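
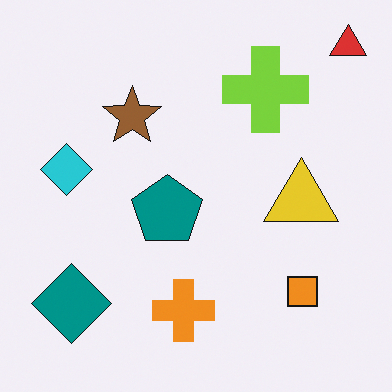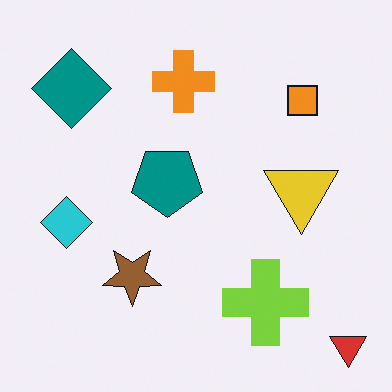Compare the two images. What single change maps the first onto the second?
This is the original image flipped vertically (top ↔ bottom).

The red triangle is in the top-right of the first image and the bottom-right of the second — shapes on opposite sides of the horizontal midline have swapped in a mirror flip.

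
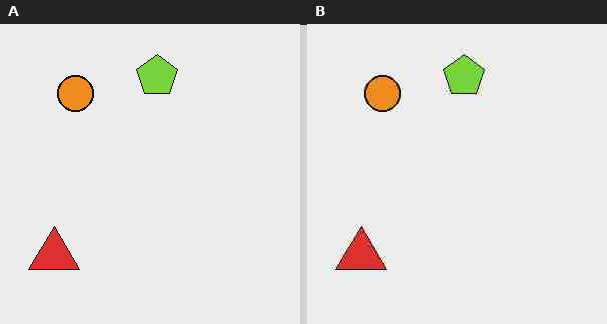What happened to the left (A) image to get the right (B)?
It was degraded with heavy JPEG compression.

Blocky 8×8 compression artifacts appear around shape edges and the flat background shows ringing — characteristic JPEG degradation.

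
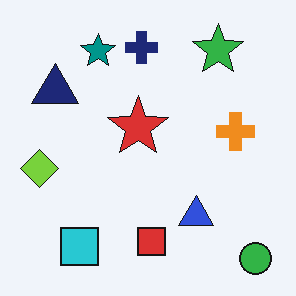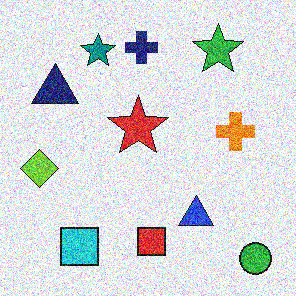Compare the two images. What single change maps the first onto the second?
This is the original image degraded with a thick layer of grain.

Random speckle covers the whole image, including the flat background.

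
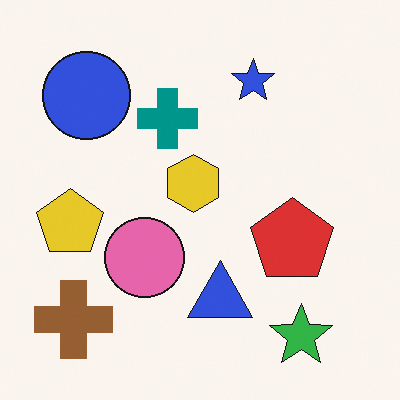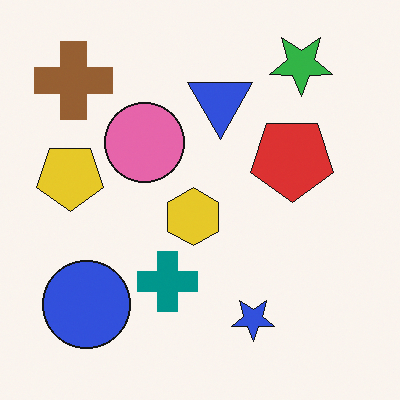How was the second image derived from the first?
It was flipped vertically (top ↔ bottom).

The green star is in the bottom-right of the first image and the top-right of the second — shapes on opposite sides of the horizontal midline have swapped in a mirror flip.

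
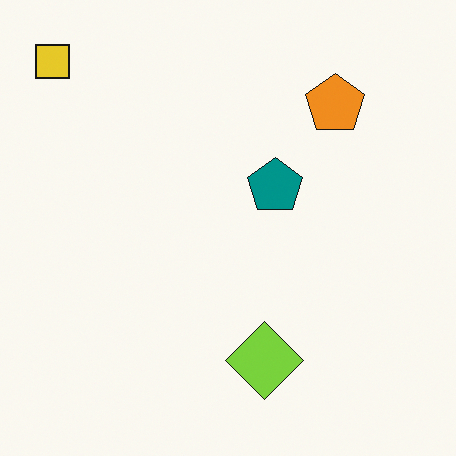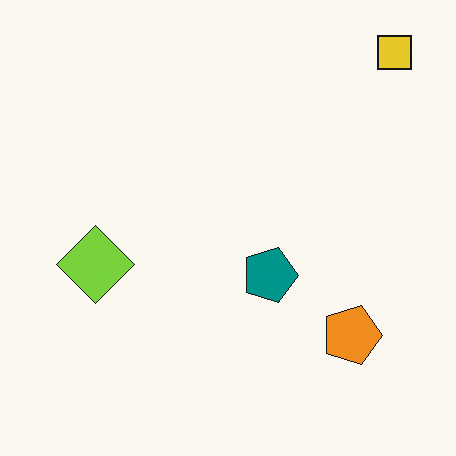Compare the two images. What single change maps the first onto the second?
This is the original image rotated 90° clockwise.

The yellow square sits in the top-left of the first image and the top-right of the second — consistent with a whole-image 90° clockwise rotation.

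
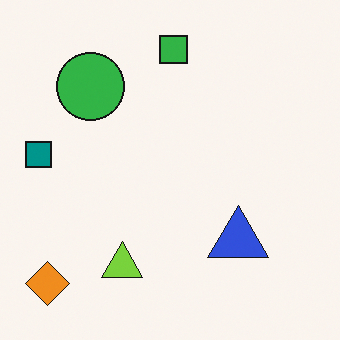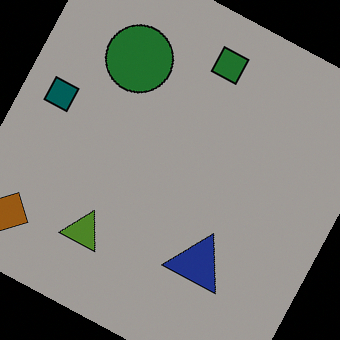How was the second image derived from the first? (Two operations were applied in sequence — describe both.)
The image was rotated clockwise by a clearly visible amount, then darkened a lot.

Every shape is tilted by the same angle and the image corners show triangular fill wedges — a whole-image rotation by a non-right angle. Every pixel — background and shapes alike — is uniformly darkened.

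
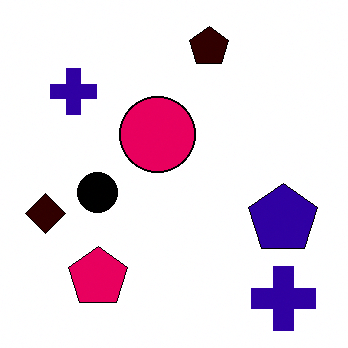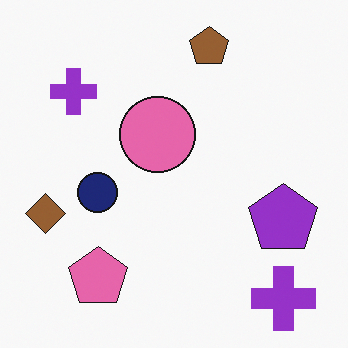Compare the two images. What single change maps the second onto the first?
This is the original image given much higher contrast.

Tones are pushed away from mid-grey across the whole image — a global contrast change.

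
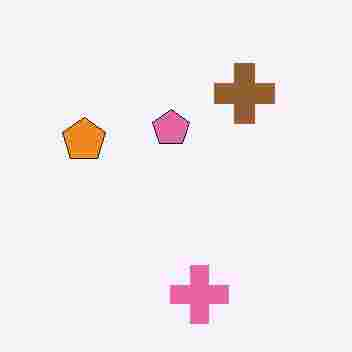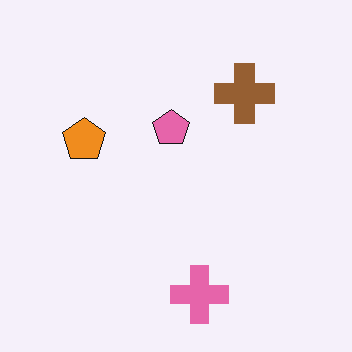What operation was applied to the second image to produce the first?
The image was heavily JPEG-compressed with obvious blocking artifacts.

Blocky 8×8 compression artifacts appear around shape edges and the flat background shows ringing — characteristic JPEG degradation.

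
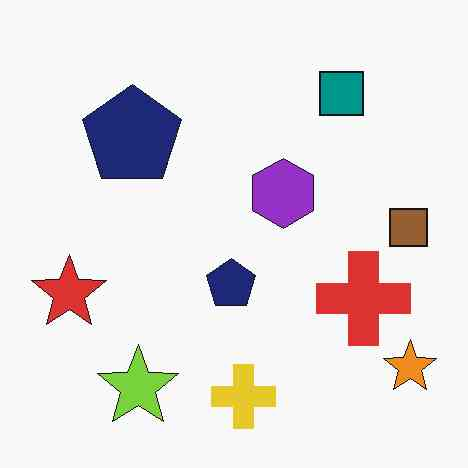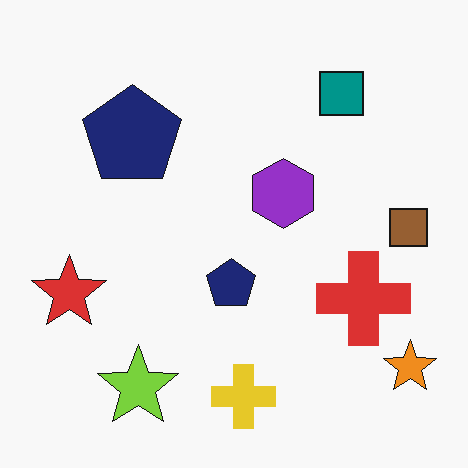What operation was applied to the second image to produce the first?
The first image is the second JPEG-compressed with visible artifacts.

Blocky 8×8 compression artifacts appear around shape edges and the flat background shows ringing — characteristic JPEG degradation.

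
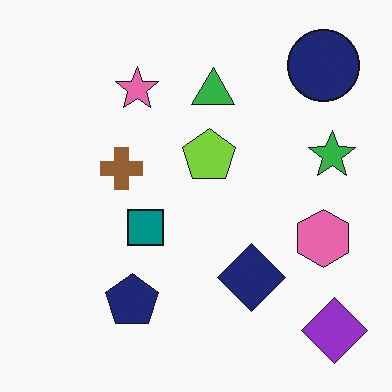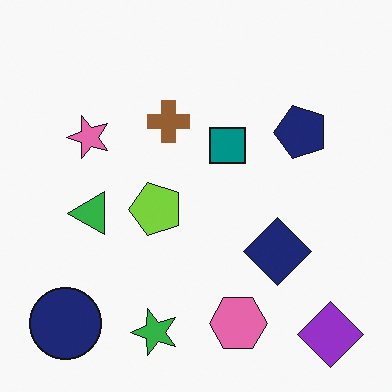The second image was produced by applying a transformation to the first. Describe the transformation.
This is the original image transposed (reflected across the top-left ↔ bottom-right diagonal).

Shapes have swapped their row and column positions — what was in the top-right is now in the bottom-left — a diagonal reflection.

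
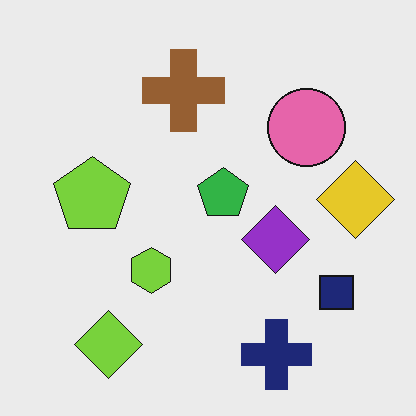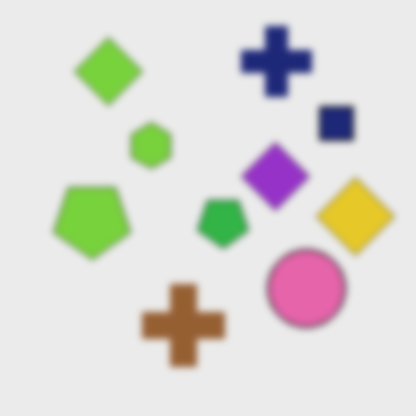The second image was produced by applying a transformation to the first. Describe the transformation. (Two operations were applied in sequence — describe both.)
This is the original image flipped vertically (top ↔ bottom), then noticeably gaussian-blurred.

The navy cross is in the bottom of the first image and the top of the second — shapes on opposite sides of the horizontal midline have swapped in a mirror flip. Shape edges and outlines are uniformly softened across the whole image.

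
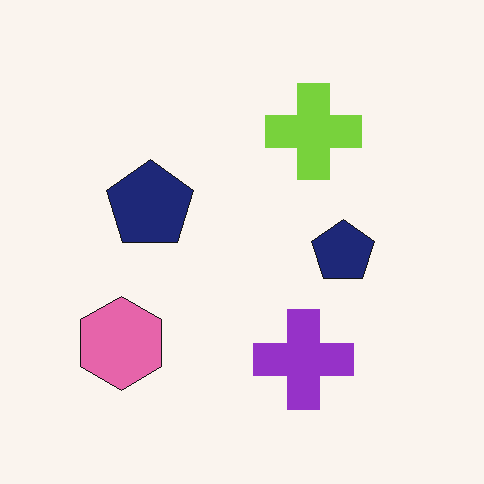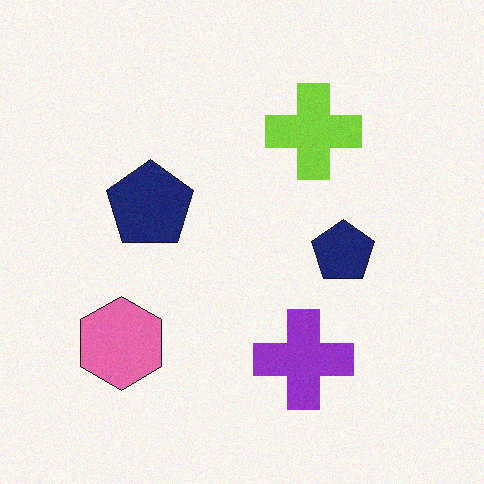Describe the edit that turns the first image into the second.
This is the original image degraded with subtle gaussian noise.

Random speckle covers the whole image, including the flat background.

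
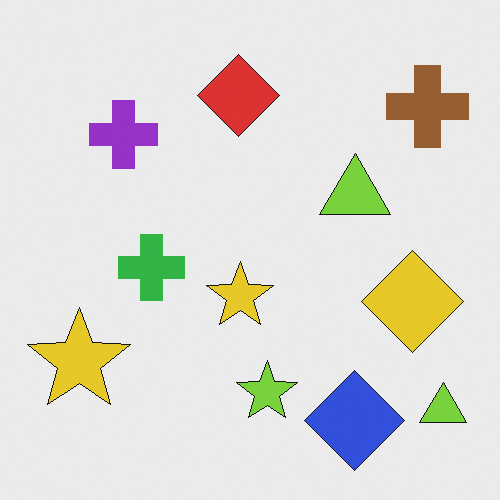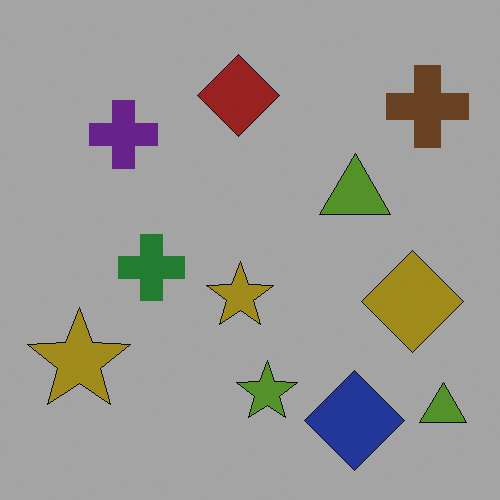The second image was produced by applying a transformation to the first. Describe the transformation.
The image was darkened a lot.

Every pixel — background and shapes alike — is uniformly darkened.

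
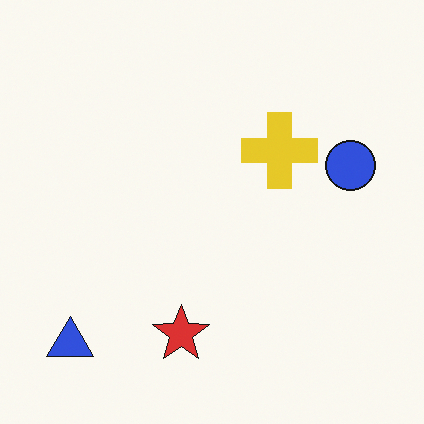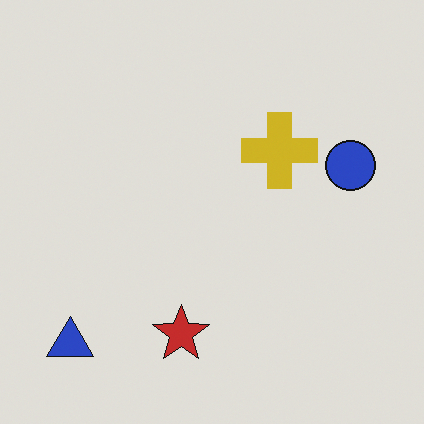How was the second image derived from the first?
Darkened a little.

Every pixel — background and shapes alike — is uniformly darkened.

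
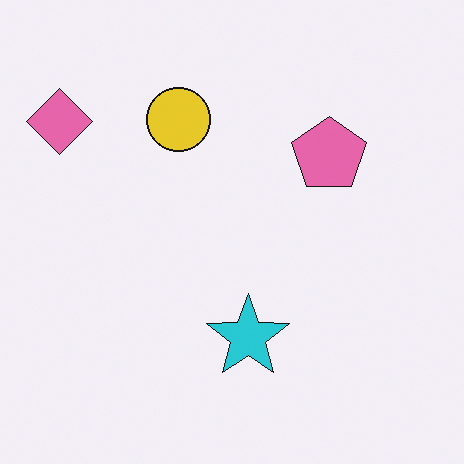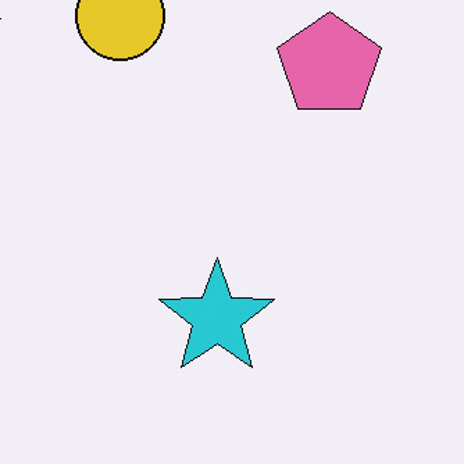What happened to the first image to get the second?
Cropped slightly and scaled back up.

The visible shapes are larger and the field of view is narrower; shapes near the original edges may be partly or wholly outside the frame — a crop-and-rescale.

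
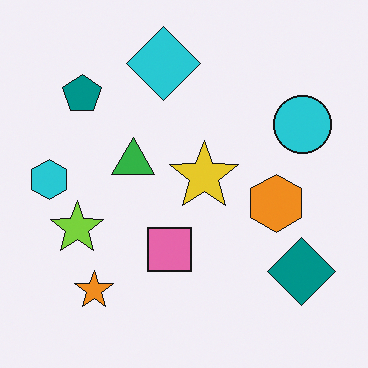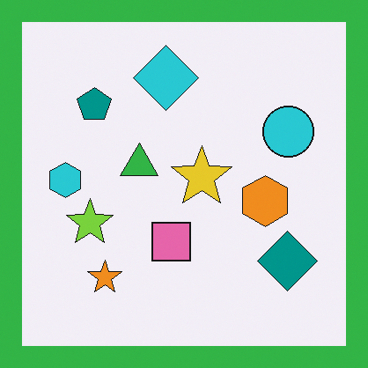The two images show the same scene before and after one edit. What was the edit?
This is the original image framed with a green border.

A solid green frame runs around the edge of the second image, with the content slightly shrunk inside it.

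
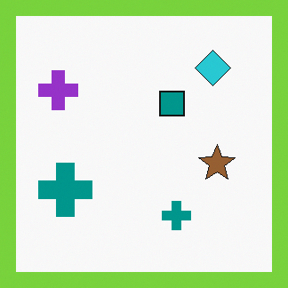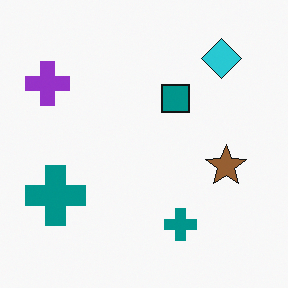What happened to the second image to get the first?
It was framed with a lime border.

A solid lime frame runs around the edge of the first image, with the content slightly shrunk inside it.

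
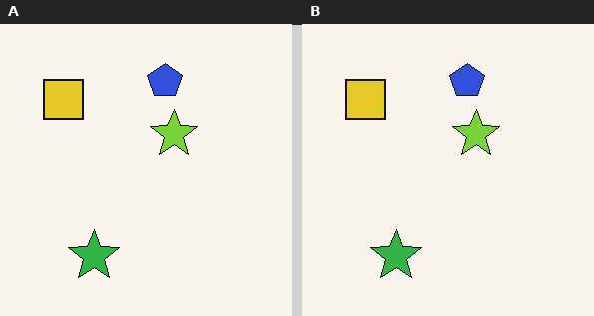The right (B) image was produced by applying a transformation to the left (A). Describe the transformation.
JPEG-compressed with visible artifacts.

Blocky 8×8 compression artifacts appear around shape edges and the flat background shows ringing — characteristic JPEG degradation.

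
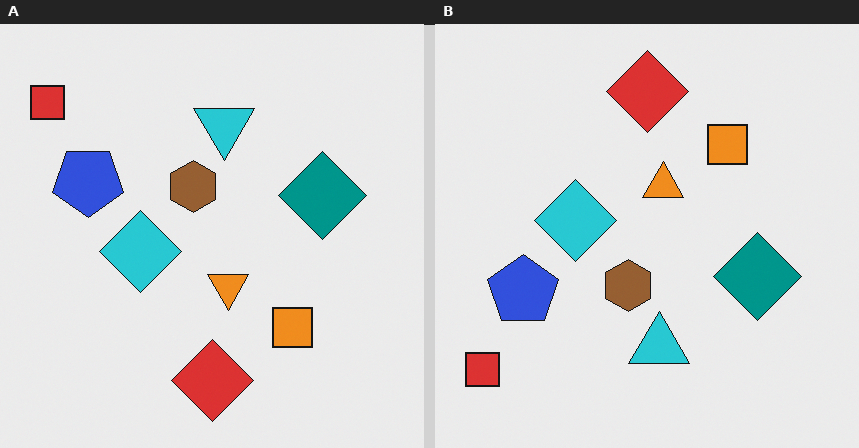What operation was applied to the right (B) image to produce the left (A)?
It was flipped vertically (top ↔ bottom).

The red diamond is in the top of the right (B) image and the bottom of the left (A) — shapes on opposite sides of the horizontal midline have swapped in a mirror flip.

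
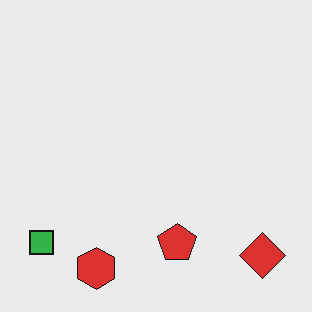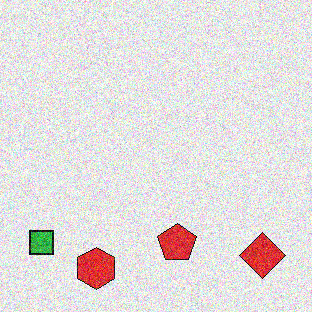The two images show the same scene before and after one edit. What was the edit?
This is the original image degraded with a thick layer of grain.

Random speckle covers the whole image, including the flat background.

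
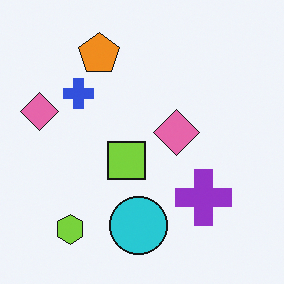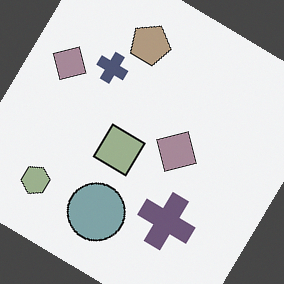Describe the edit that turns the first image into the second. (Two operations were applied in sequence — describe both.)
It was made much more muted (saturation change), then rotated clockwise by a large amount — several tens of degrees.

All colors are more muted and greyish — a global saturation change. Every shape is tilted by the same angle and the image corners show triangular fill wedges — a whole-image rotation by a non-right angle.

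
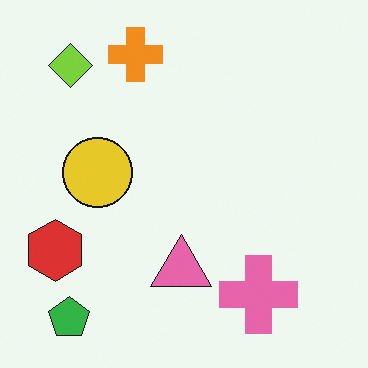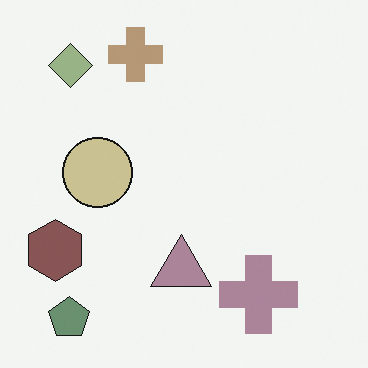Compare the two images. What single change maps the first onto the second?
The image was heavily desaturated.

All colors are more muted and greyish — a global saturation change.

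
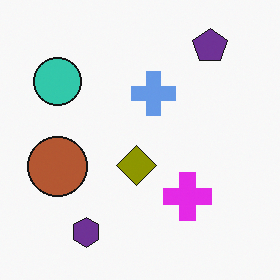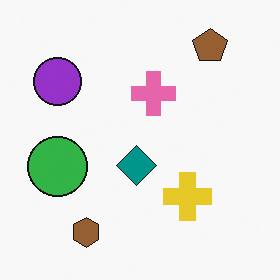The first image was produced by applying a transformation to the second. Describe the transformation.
The transformation is: hue-shifted by a large amount.

Every shape's color has rotated by the same amount around the hue wheel — a uniform hue shift.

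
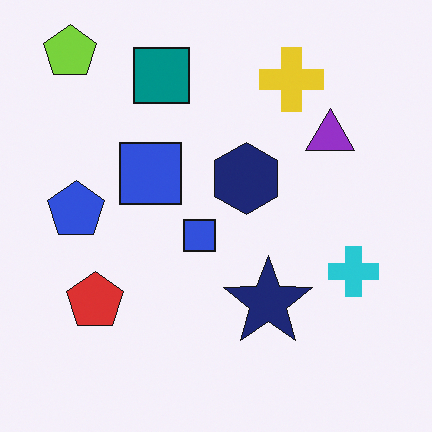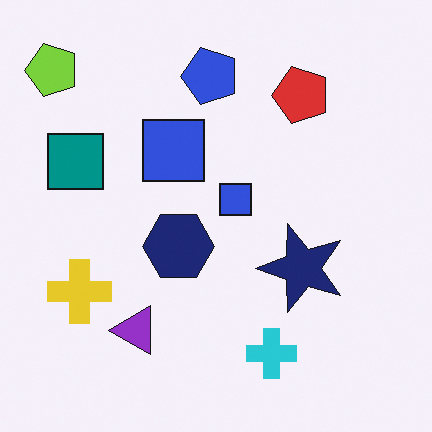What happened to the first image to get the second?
It was transposed (reflected across the top-left ↔ bottom-right diagonal).

Shapes have swapped their row and column positions — what was in the top-right is now in the bottom-left — a diagonal reflection.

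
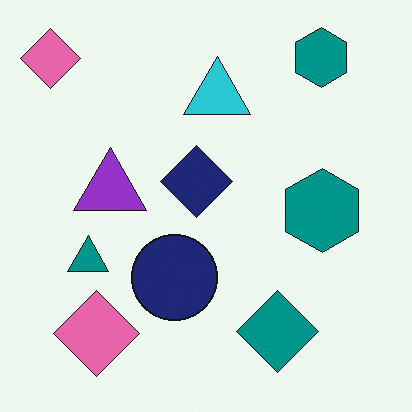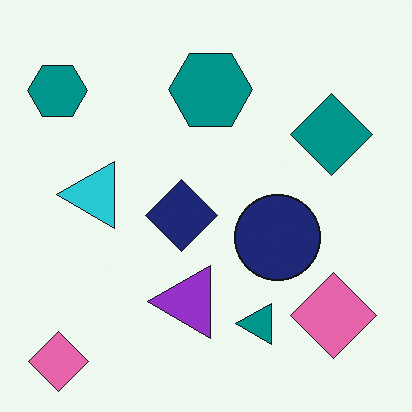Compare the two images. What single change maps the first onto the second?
The second image is the first rotated 90° counter-clockwise.

The teal diamond sits in the bottom-right of the first image and the top-right of the second — consistent with a whole-image 90° counter-clockwise rotation.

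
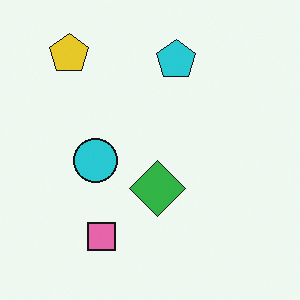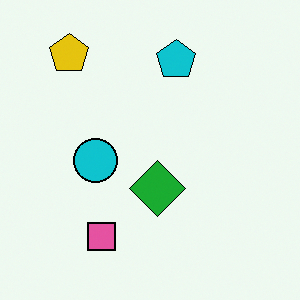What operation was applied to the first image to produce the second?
This is the original image given slightly increased contrast.

Tones are pushed away from mid-grey across the whole image — a global contrast change.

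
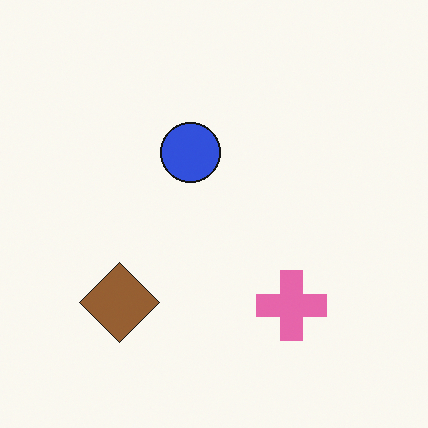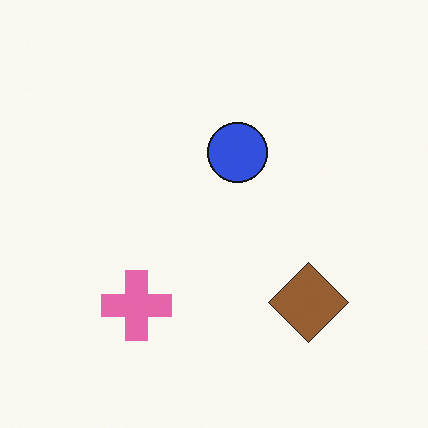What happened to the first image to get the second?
This is the original image flipped horizontally (left ↔ right).

The brown diamond is in the bottom-left of the first image and the bottom-right of the second — shapes on opposite sides of the vertical midline have swapped in a mirror flip.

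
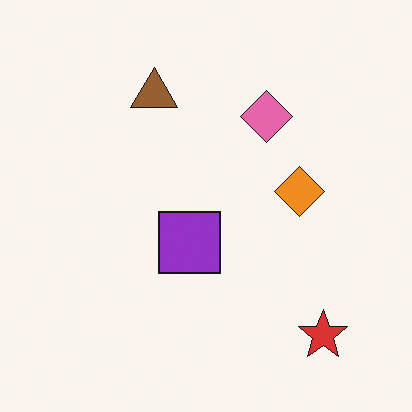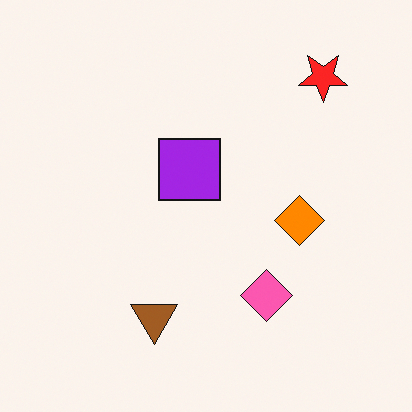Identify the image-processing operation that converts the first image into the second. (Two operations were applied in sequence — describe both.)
This is the original image flipped vertically (top ↔ bottom), then slightly oversaturated.

The red star is in the bottom-right of the first image and the top-right of the second — shapes on opposite sides of the horizontal midline have swapped in a mirror flip. All colors are more vivid — a global saturation change.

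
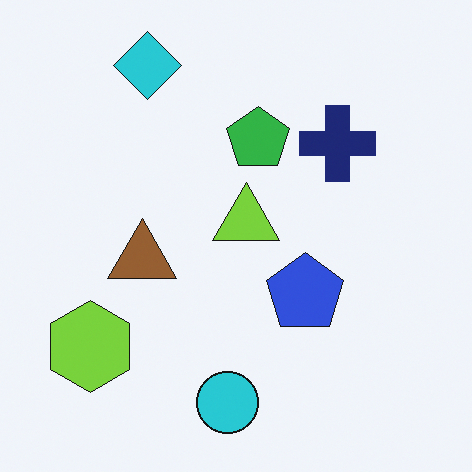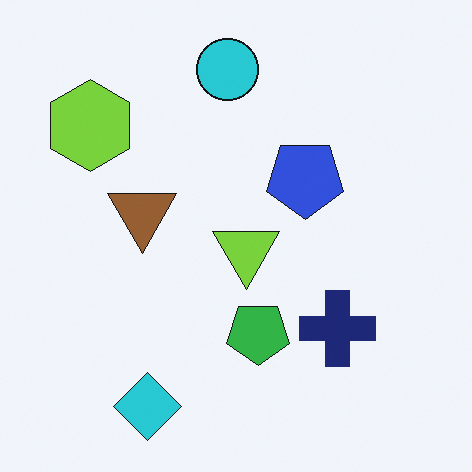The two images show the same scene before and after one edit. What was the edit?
This is the original image flipped vertically (top ↔ bottom).

The cyan diamond is in the top-left of the first image and the bottom-left of the second — shapes on opposite sides of the horizontal midline have swapped in a mirror flip.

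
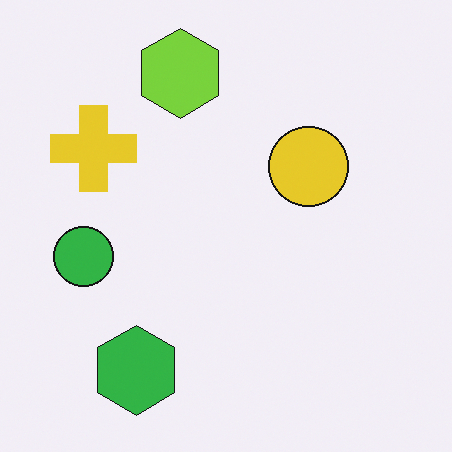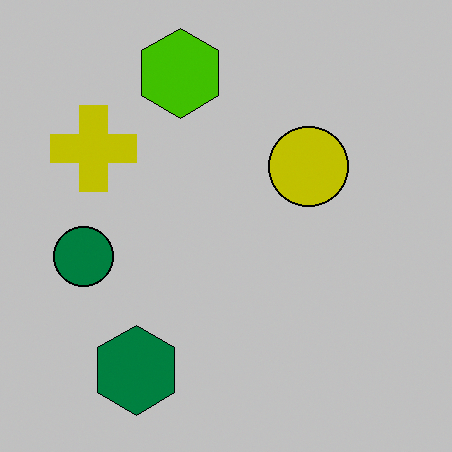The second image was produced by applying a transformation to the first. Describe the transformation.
It was aggressively posterized.

Each flat color has snapped to a coarser quantized level — most visibly, the near-white background has dropped to a flat grey.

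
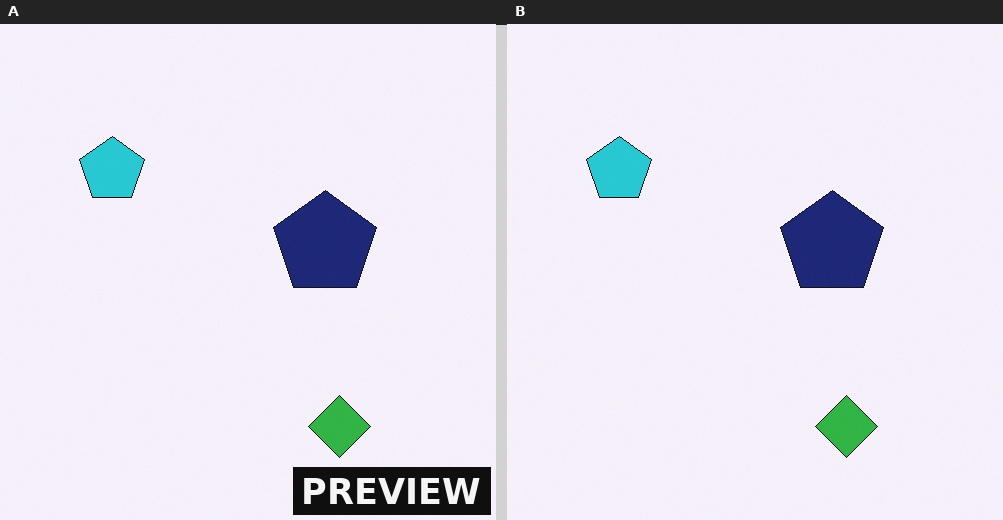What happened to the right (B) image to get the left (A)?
This is the original image watermarked with the text "PREVIEW" in the lower-right corner.

A dark label reading "PREVIEW" appears in the lower-right corner.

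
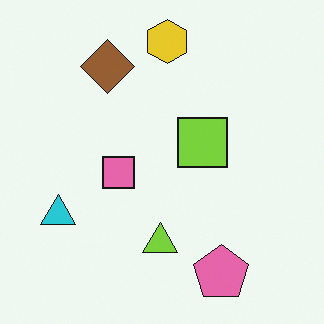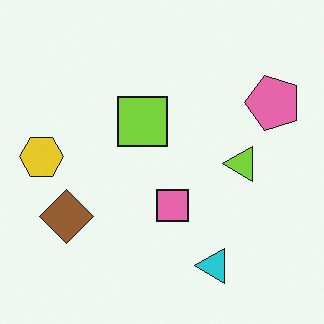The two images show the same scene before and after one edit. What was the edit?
The transformation is: rotated 90° counter-clockwise.

The pink pentagon sits in the bottom-right of the first image and the top-right of the second — consistent with a whole-image 90° counter-clockwise rotation.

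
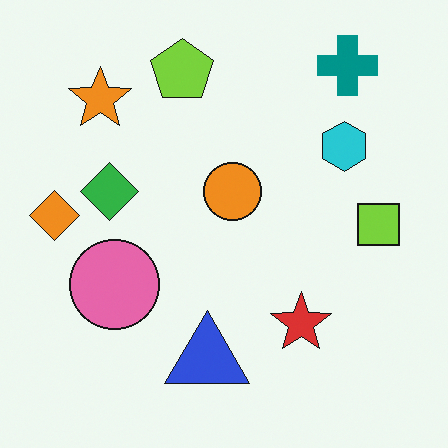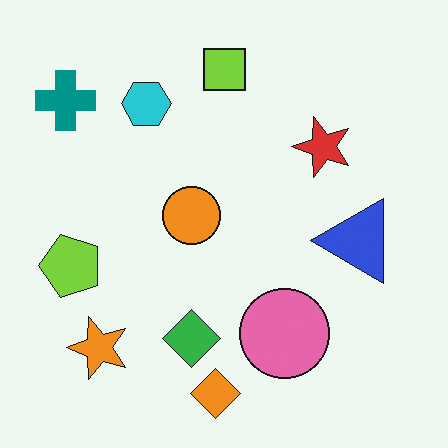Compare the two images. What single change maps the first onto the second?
This is the original image rotated 90° counter-clockwise.

The teal cross sits in the top-right of the first image and the top-left of the second — consistent with a whole-image 90° counter-clockwise rotation.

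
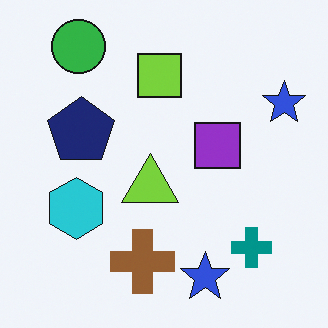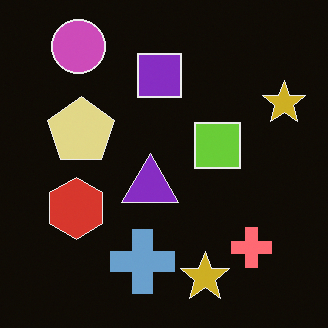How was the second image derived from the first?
Color-inverted (negative).

The light background has become dark and every shape's color is its complement — a photographic negative.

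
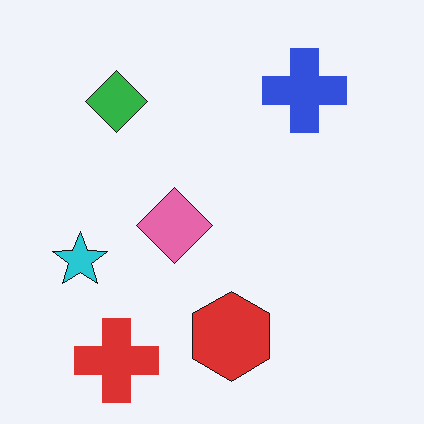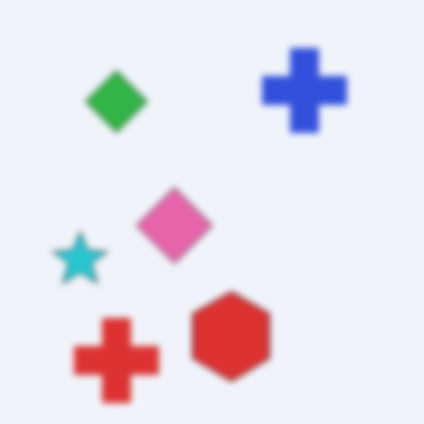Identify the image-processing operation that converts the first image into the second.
This is the original image noticeably gaussian-blurred.

Shape edges and outlines are uniformly softened across the whole image.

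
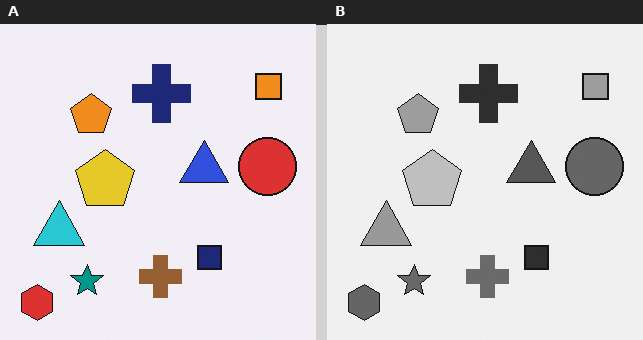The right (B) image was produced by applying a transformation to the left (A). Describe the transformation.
It was converted to grayscale.

All color is removed — every shape is now a shade of grey.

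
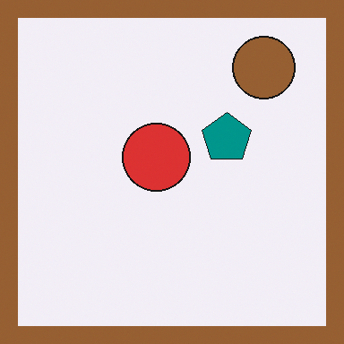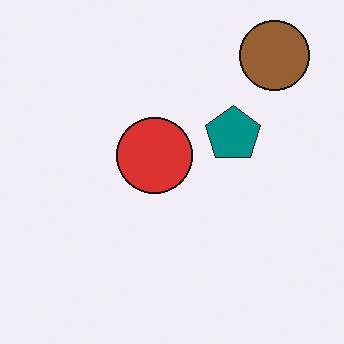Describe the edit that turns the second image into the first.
Framed with a brown border.

A solid brown frame runs around the edge of the first image, with the content slightly shrunk inside it.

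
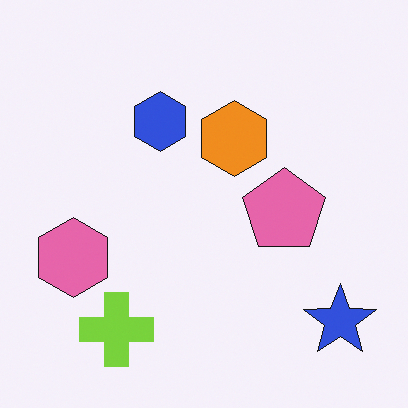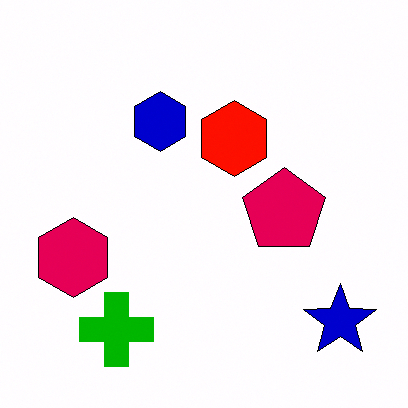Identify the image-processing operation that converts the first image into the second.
Boosted in contrast.

Tones are pushed away from mid-grey across the whole image — a global contrast change.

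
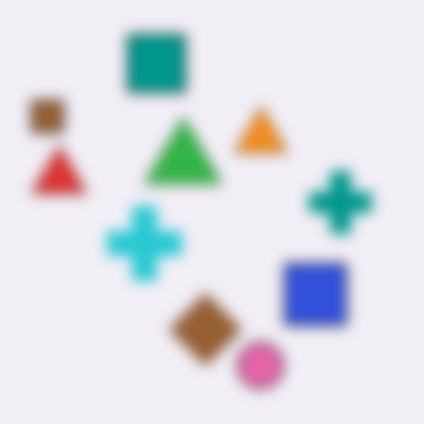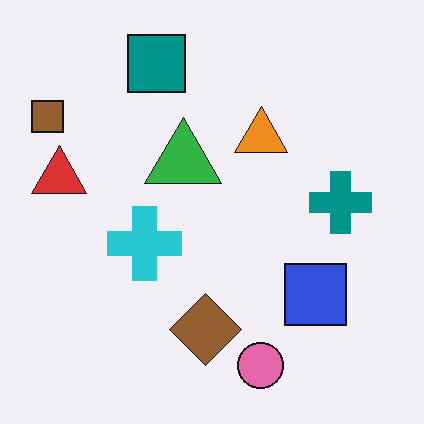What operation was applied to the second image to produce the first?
Heavily blurred.

Shape edges and outlines are uniformly softened across the whole image.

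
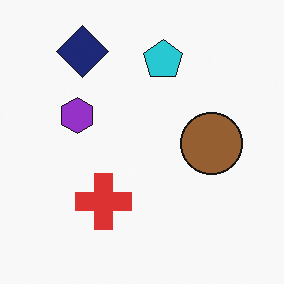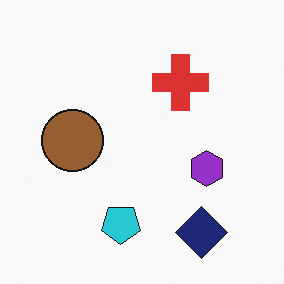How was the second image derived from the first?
It was rotated 180°.

The navy diamond sits in the top-left of the first image and the bottom-right of the second — consistent with a whole-image 180° rotation.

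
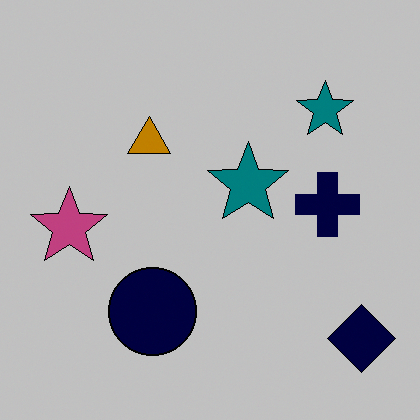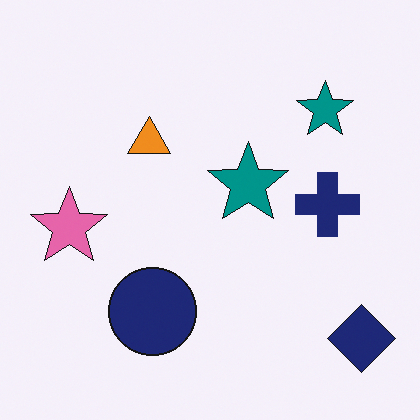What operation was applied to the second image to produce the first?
This is the original image aggressively posterized.

Each flat color has snapped to a coarser quantized level — most visibly, the near-white background has dropped to a flat grey.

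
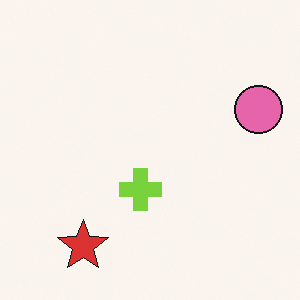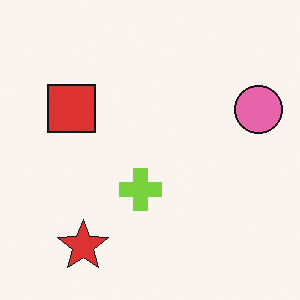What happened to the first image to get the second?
The image was overlaid with an additional red square.

A red square appears in the second image that is absent from the first.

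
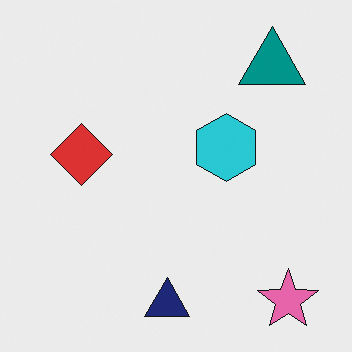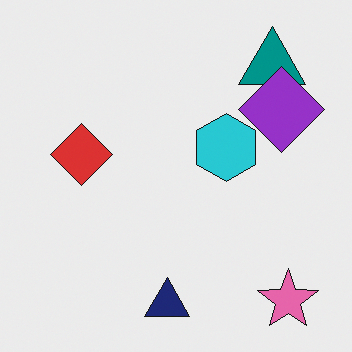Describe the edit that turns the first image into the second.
The image was overlaid with an additional purple diamond.

A purple diamond appears in the second image that is absent from the first.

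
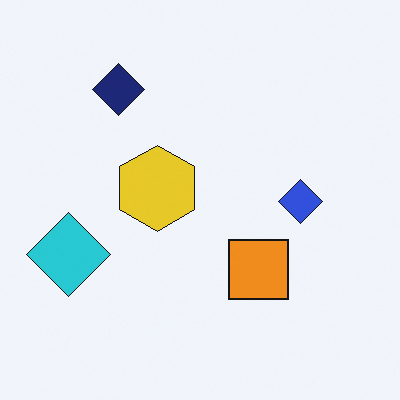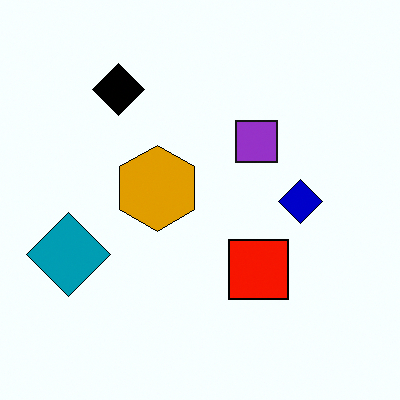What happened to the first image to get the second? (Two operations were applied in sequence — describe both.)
Boosted in contrast, then overlaid with an additional purple square.

Tones are pushed away from mid-grey across the whole image — a global contrast change. A purple square appears in the second image that is absent from the first.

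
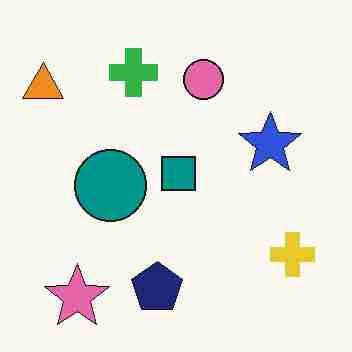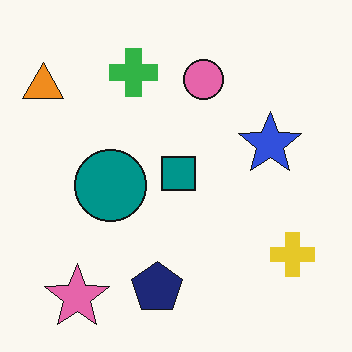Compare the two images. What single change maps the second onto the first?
The first image is the second degraded with heavy JPEG compression.

Blocky 8×8 compression artifacts appear around shape edges and the flat background shows ringing — characteristic JPEG degradation.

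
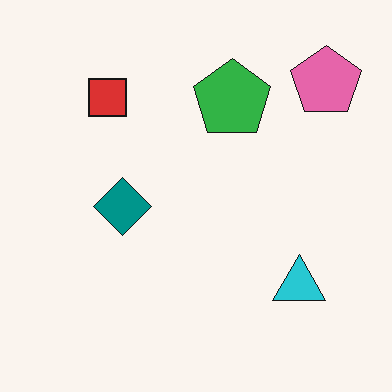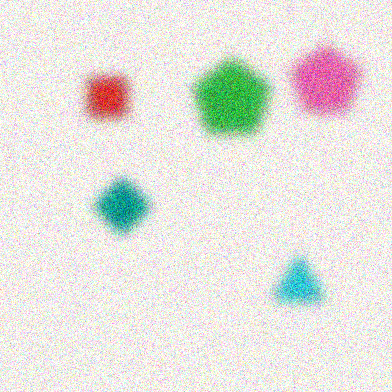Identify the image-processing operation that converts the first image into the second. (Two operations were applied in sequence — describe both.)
The image was heavily blurred, then degraded with a thick layer of grain.

Shape edges and outlines are uniformly softened across the whole image. Random speckle covers the whole image, including the flat background.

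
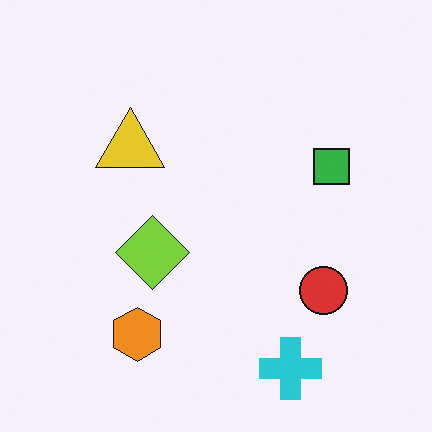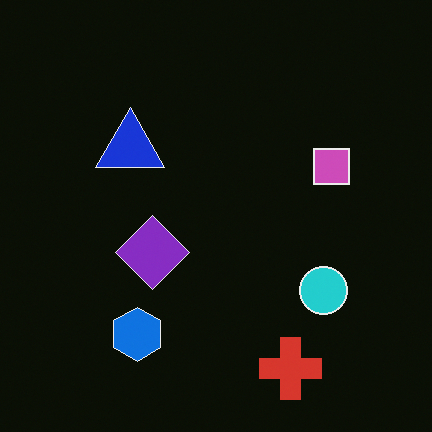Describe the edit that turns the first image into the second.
Color-inverted (negative).

The light background has become dark and every shape's color is its complement — a photographic negative.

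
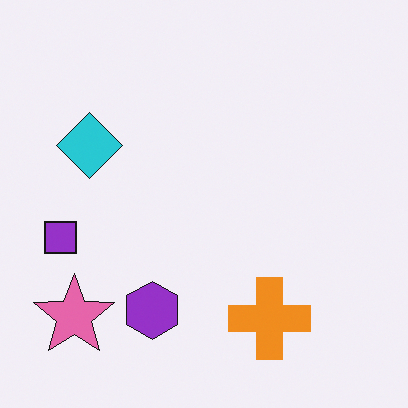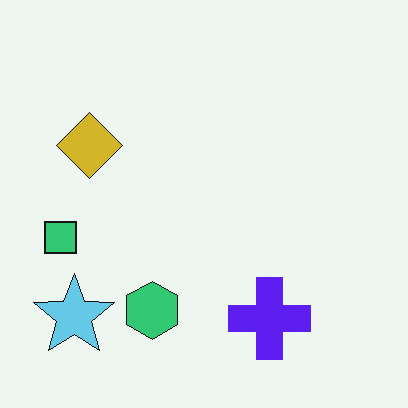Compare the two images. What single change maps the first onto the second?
The image was hue-shifted by a large amount.

Every shape's color has rotated by the same amount around the hue wheel — a uniform hue shift.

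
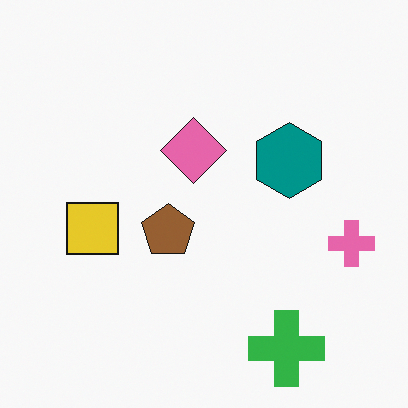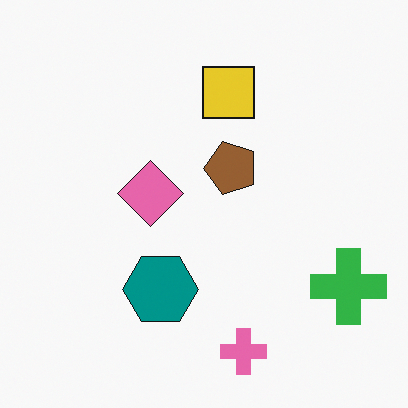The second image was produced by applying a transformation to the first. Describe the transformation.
The transformation is: transposed (reflected across the top-left ↔ bottom-right diagonal).

Shapes have swapped their row and column positions — what was in the top-right is now in the bottom-left — a diagonal reflection.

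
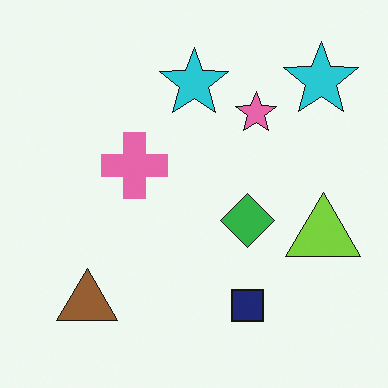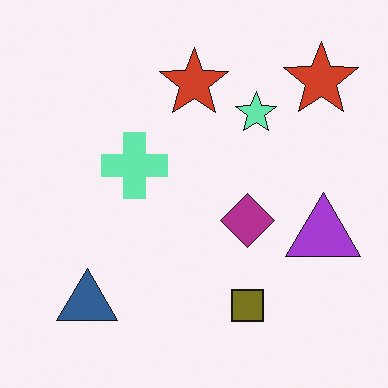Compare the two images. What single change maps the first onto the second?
The transformation is: hue-shifted through roughly half the color wheel.

Every shape's color has rotated by the same amount around the hue wheel — a uniform hue shift.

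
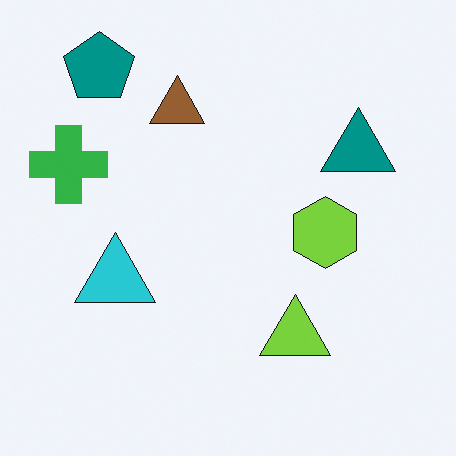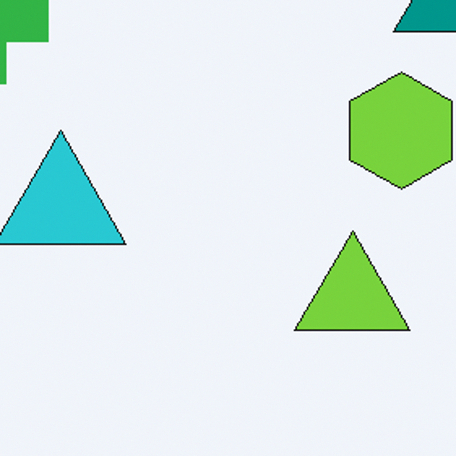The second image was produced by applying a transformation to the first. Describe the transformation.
Cropped tightly and scaled back up.

The visible shapes are larger and the field of view is narrower; shapes near the original edges may be partly or wholly outside the frame — a crop-and-rescale.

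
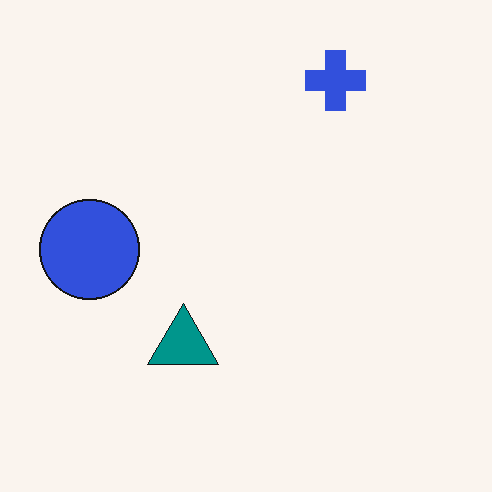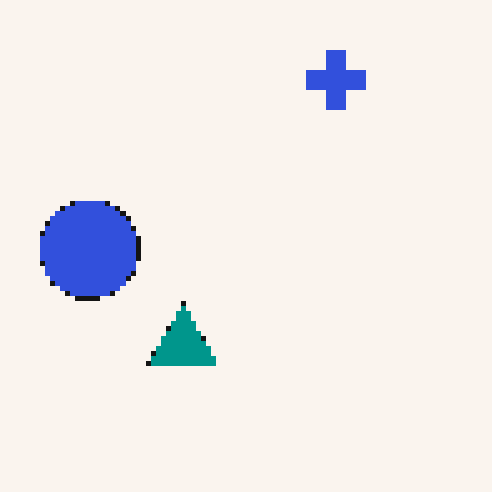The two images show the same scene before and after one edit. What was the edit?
Mildly pixelated.

Shapes are reduced to large square blocks; fine edges and outlines are lost — a downscale-then-upscale (mosaic) effect.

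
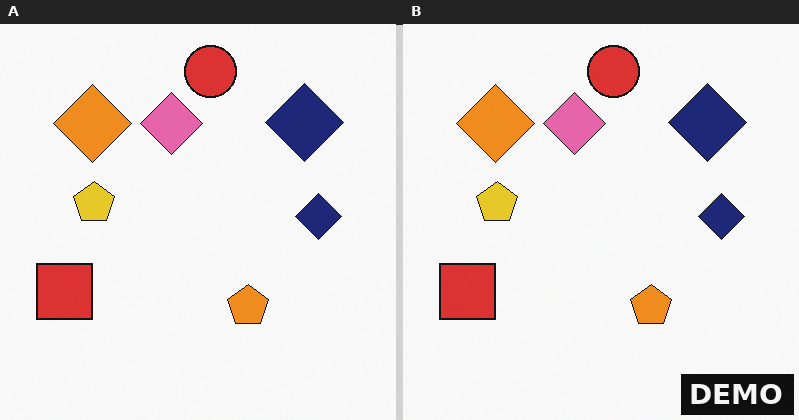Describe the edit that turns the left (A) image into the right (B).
It was watermarked with the text "DEMO" in the lower-right corner.

A dark label reading "DEMO" appears in the lower-right corner.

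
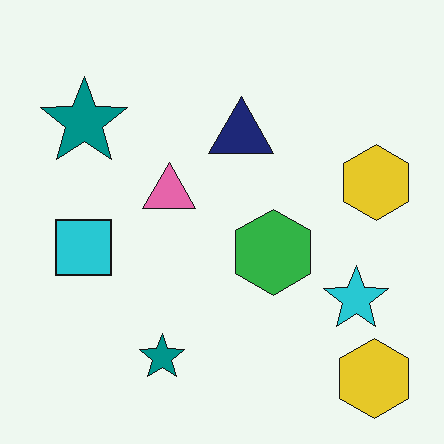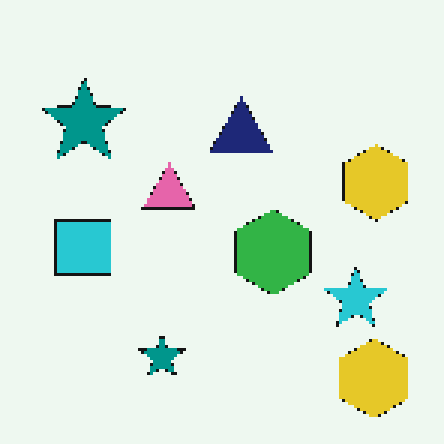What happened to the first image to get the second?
The transformation is: lightly pixelated (a mild mosaic effect).

Shapes are reduced to large square blocks; fine edges and outlines are lost — a downscale-then-upscale (mosaic) effect.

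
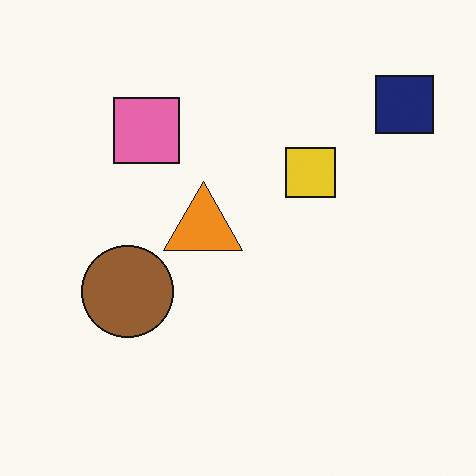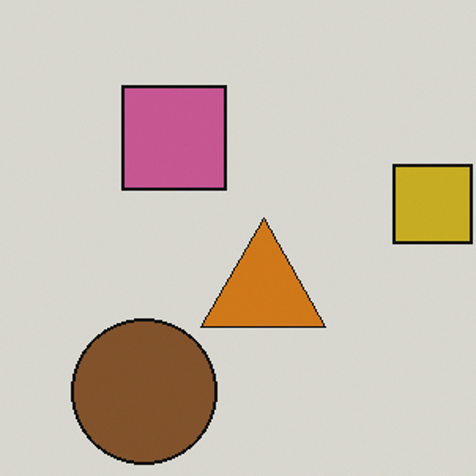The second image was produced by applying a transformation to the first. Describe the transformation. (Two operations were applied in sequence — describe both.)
Darkened a little, then cropped to a modestly smaller region and rescaled.

Every pixel — background and shapes alike — is uniformly darkened. The visible shapes are larger and the field of view is narrower; shapes near the original edges may be partly or wholly outside the frame — a crop-and-rescale.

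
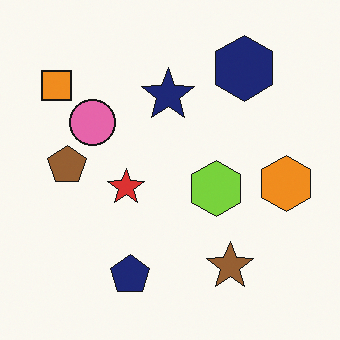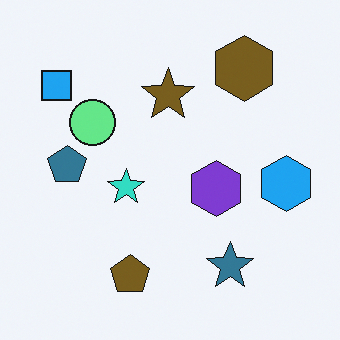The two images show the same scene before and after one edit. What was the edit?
This is the original image hue-shifted through roughly half the color wheel.

Every shape's color has rotated by the same amount around the hue wheel — a uniform hue shift.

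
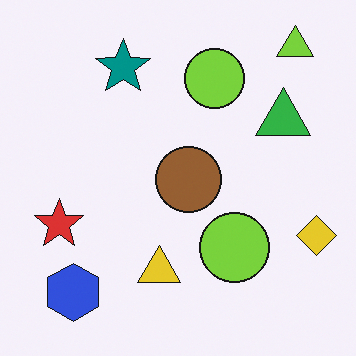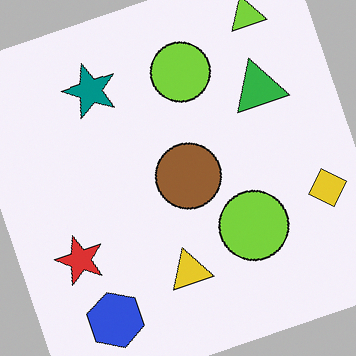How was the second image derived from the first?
It was rotated counter-clockwise by a clearly visible amount.

Every shape is tilted by the same angle and the image corners show triangular fill wedges — a whole-image rotation by a non-right angle.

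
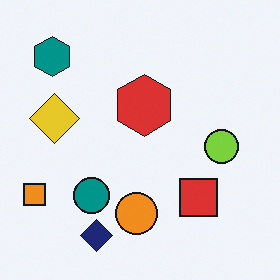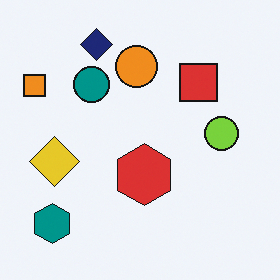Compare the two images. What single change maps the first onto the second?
The image was flipped vertically (top ↔ bottom).

The navy diamond is in the bottom of the first image and the top of the second — shapes on opposite sides of the horizontal midline have swapped in a mirror flip.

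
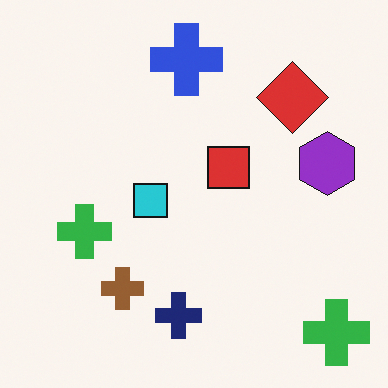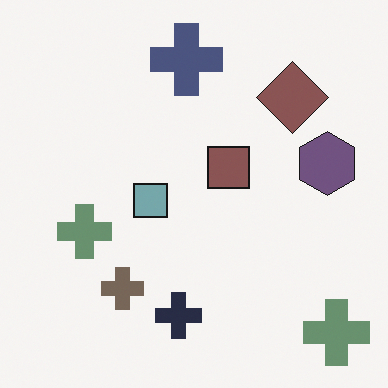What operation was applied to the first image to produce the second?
The transformation is: heavily desaturated.

All colors are more muted and greyish — a global saturation change.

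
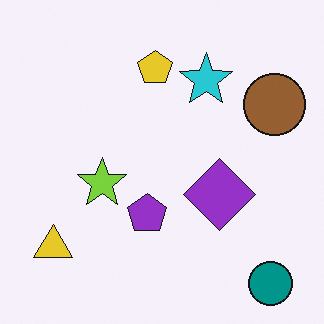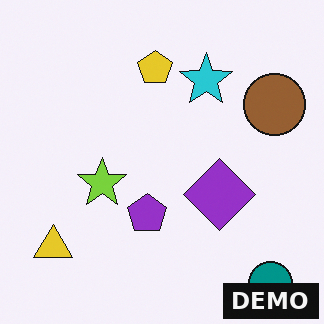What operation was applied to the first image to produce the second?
The second image is the first watermarked with the text "DEMO" in the lower-right corner.

A dark label reading "DEMO" appears in the lower-right corner.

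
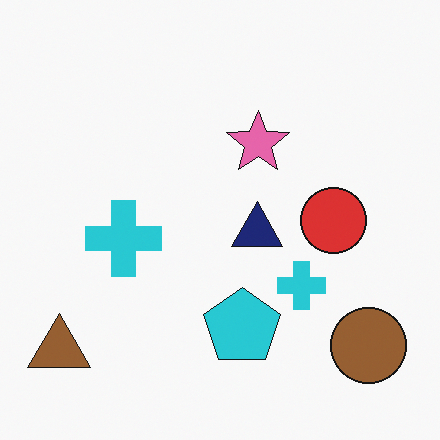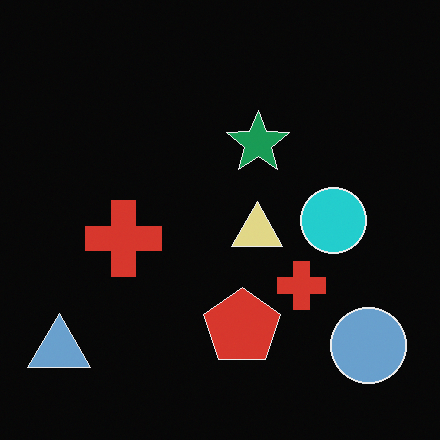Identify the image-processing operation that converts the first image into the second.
The second image is the first color-inverted (negative).

The light background has become dark and every shape's color is its complement — a photographic negative.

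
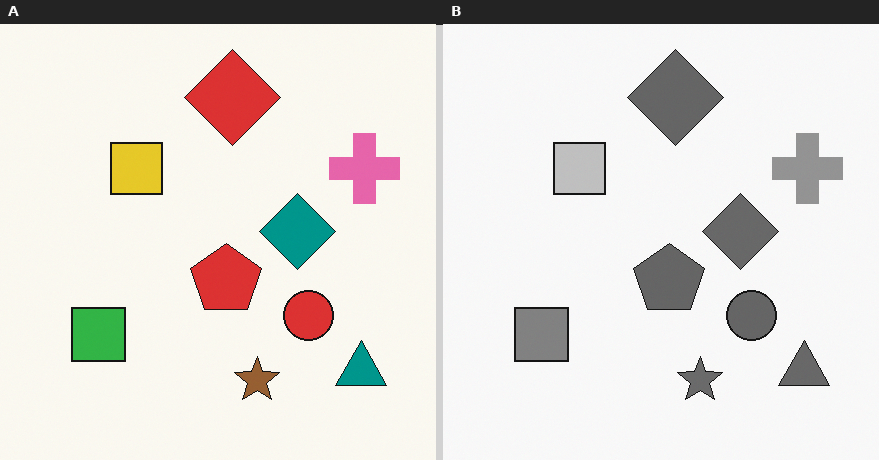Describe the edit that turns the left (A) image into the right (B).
The transformation is: converted to grayscale.

All color is removed — every shape is now a shade of grey.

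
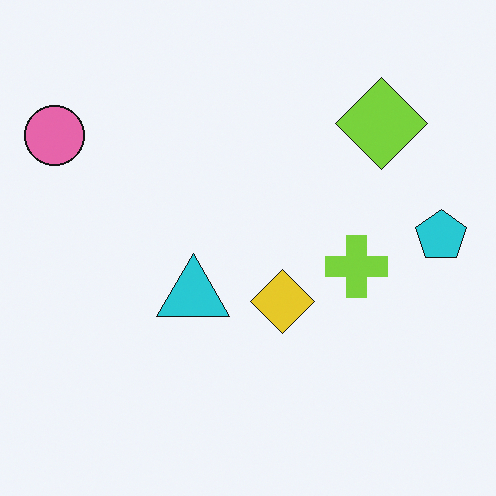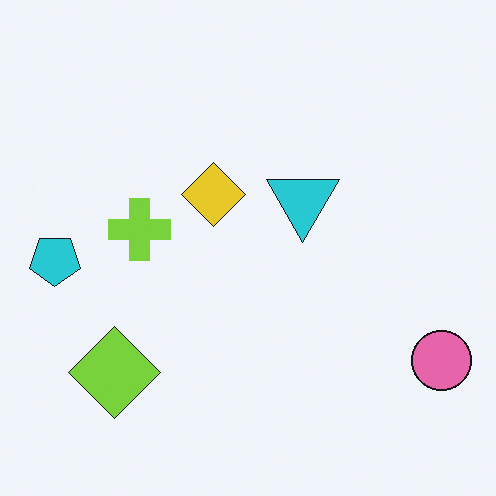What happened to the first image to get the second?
This is the original image rotated 180°.

The pink circle sits in the top-left of the first image and the bottom-right of the second — consistent with a whole-image 180° rotation.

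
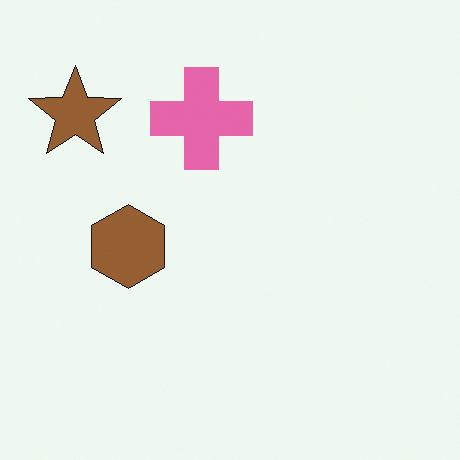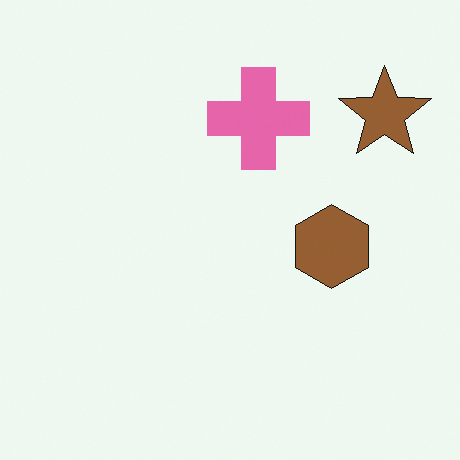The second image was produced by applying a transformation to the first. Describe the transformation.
Flipped horizontally (left ↔ right).

The brown star is in the top-left of the first image and the top-right of the second — shapes on opposite sides of the vertical midline have swapped in a mirror flip.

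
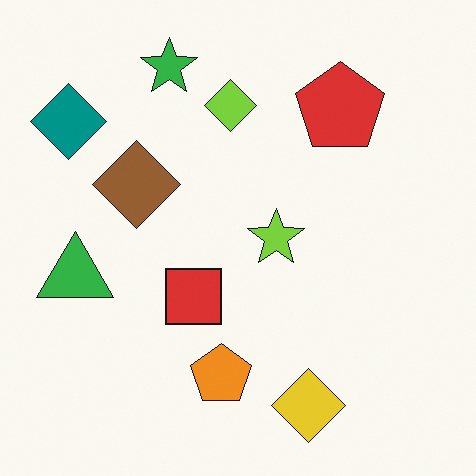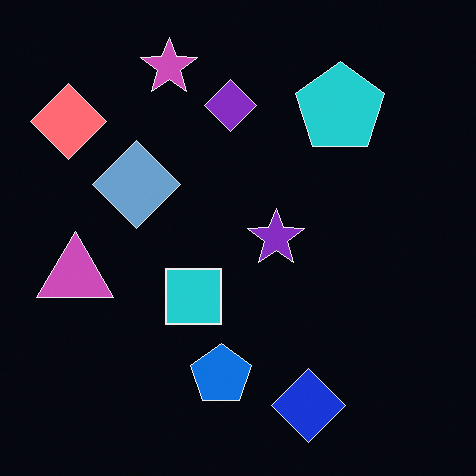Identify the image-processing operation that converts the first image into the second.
The transformation is: color-inverted (negative).

The light background has become dark and every shape's color is its complement — a photographic negative.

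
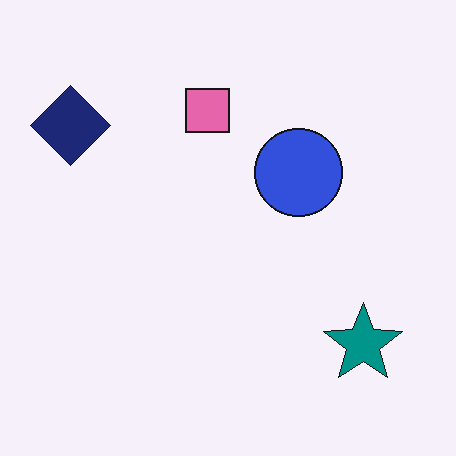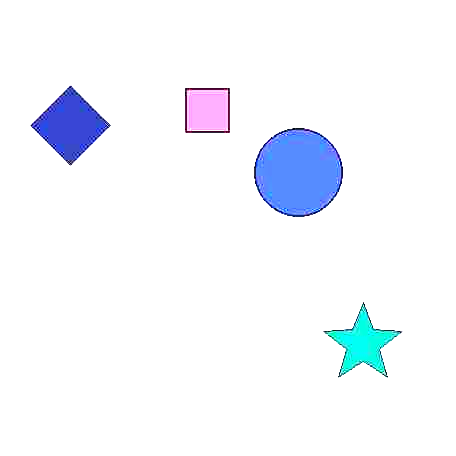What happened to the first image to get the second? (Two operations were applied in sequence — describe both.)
The image was degraded with heavy JPEG compression, then substantially brightened.

Blocky 8×8 compression artifacts appear around shape edges and the flat background shows ringing — characteristic JPEG degradation. Every pixel — background and shapes alike — is uniformly brightened.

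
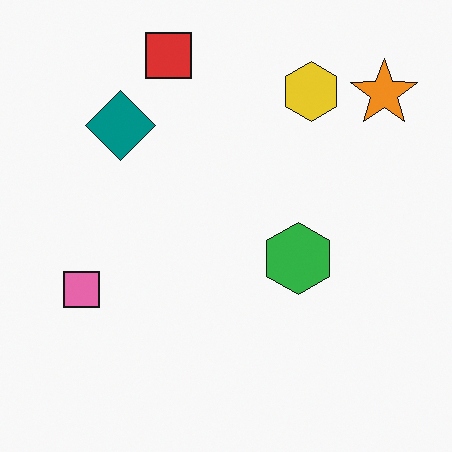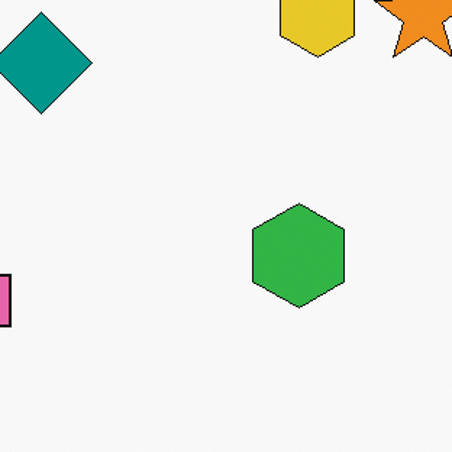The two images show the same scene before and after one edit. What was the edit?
It was cropped to a modestly smaller region and rescaled.

The visible shapes are larger and the field of view is narrower; shapes near the original edges may be partly or wholly outside the frame — a crop-and-rescale.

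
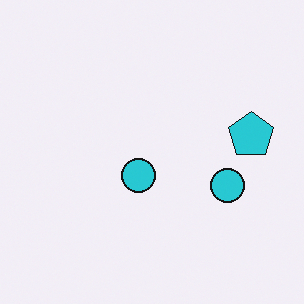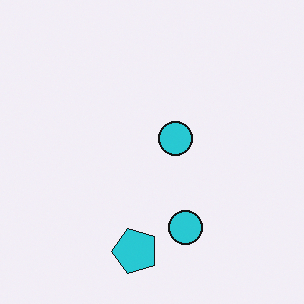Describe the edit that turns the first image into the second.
The transformation is: transposed (reflected across the top-left ↔ bottom-right diagonal).

Shapes have swapped their row and column positions — what was in the top-right is now in the bottom-left — a diagonal reflection.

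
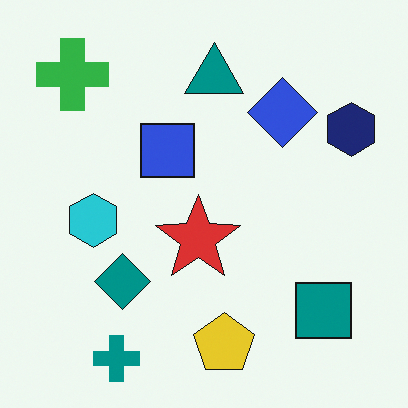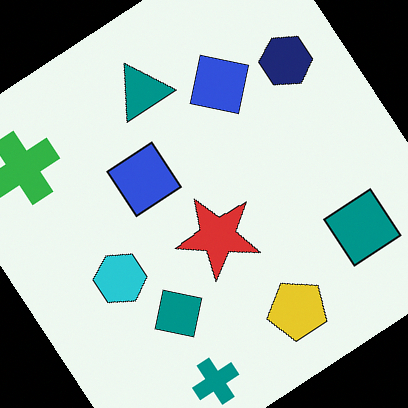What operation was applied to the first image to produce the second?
The image was rotated counter-clockwise by a large amount — several tens of degrees.

Every shape is tilted by the same angle and the image corners show triangular fill wedges — a whole-image rotation by a non-right angle.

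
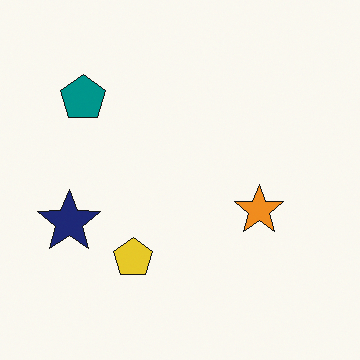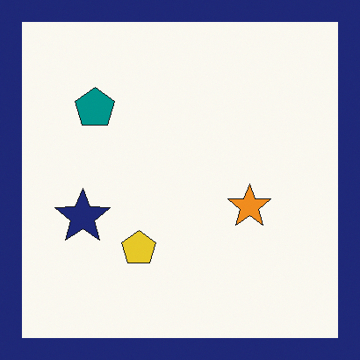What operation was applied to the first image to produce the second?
The transformation is: framed with a navy border.

A solid navy frame runs around the edge of the second image, with the content slightly shrunk inside it.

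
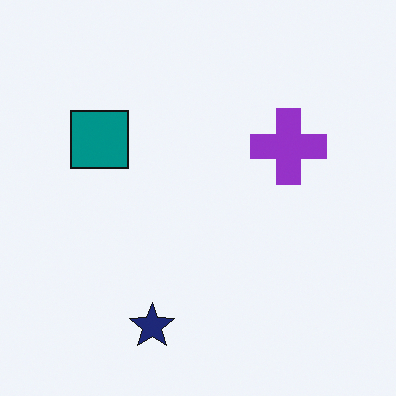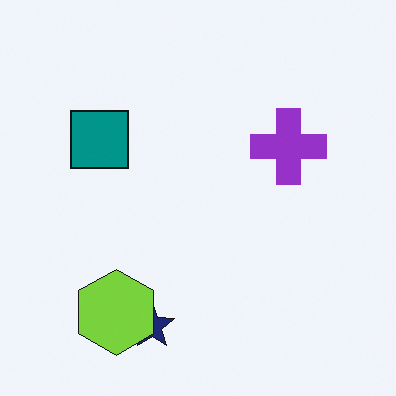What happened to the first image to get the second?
The transformation is: overlaid with an additional lime hexagon.

A lime hexagon appears in the second image that is absent from the first.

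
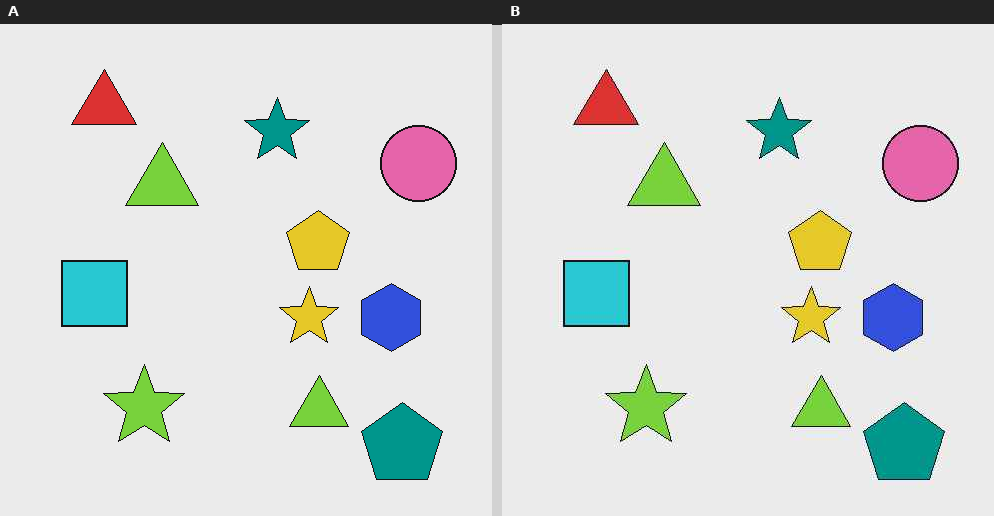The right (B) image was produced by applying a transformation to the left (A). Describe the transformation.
The transformation is: given moderate JPEG compression.

Blocky 8×8 compression artifacts appear around shape edges and the flat background shows ringing — characteristic JPEG degradation.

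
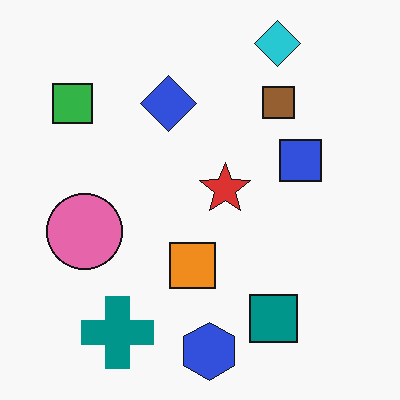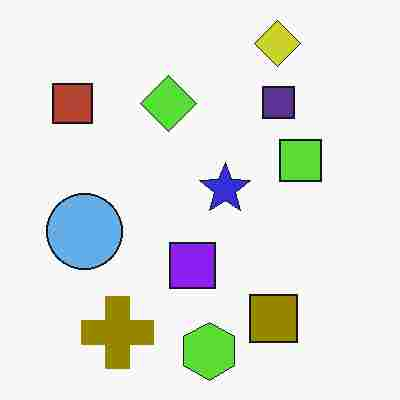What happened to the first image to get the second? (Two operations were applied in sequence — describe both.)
The second image is the first hue-shifted by a large amount, then heavily JPEG-compressed with obvious blocking artifacts.

Every shape's color has rotated by the same amount around the hue wheel — a uniform hue shift. Blocky 8×8 compression artifacts appear around shape edges and the flat background shows ringing — characteristic JPEG degradation.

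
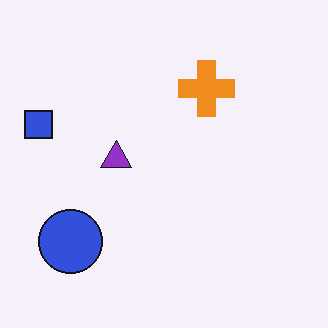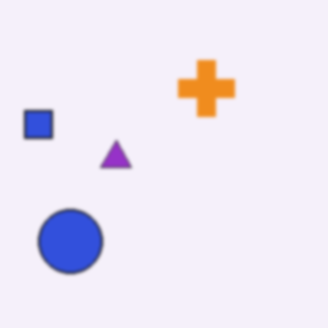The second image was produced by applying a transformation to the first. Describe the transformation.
This is the original image given a subtle gaussian blur.

Shape edges and outlines are uniformly softened across the whole image.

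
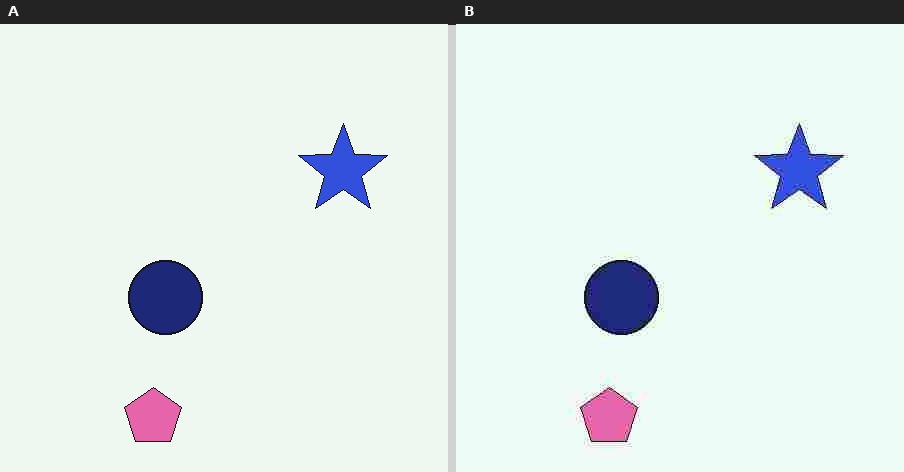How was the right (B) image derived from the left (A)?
It was heavily JPEG-compressed with obvious blocking artifacts.

Blocky 8×8 compression artifacts appear around shape edges and the flat background shows ringing — characteristic JPEG degradation.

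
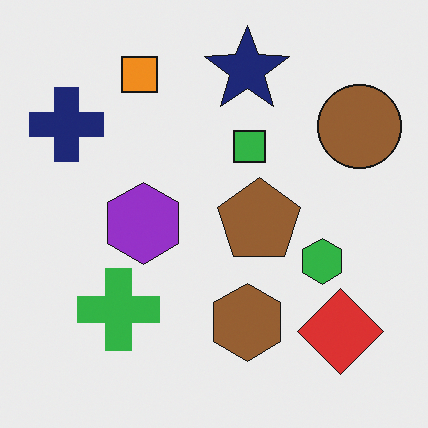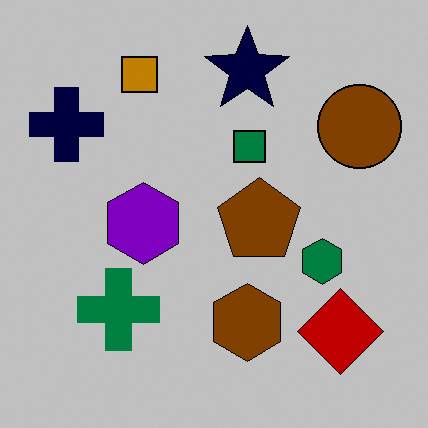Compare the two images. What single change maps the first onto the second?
The transformation is: aggressively posterized.

Each flat color has snapped to a coarser quantized level — most visibly, the near-white background has dropped to a flat grey.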